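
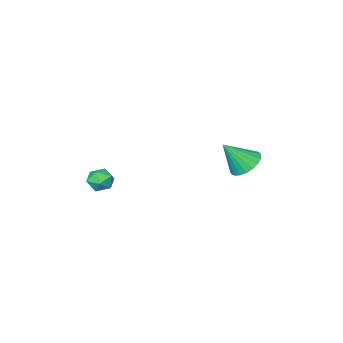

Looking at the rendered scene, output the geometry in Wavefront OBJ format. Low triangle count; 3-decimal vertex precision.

v -3.232 0.841 1.677
v -2.468 0.584 1.036
v -2.148 0.259 3.203
v -2.376 0.992 1.126
v -2.431 1.375 1.311
v -2.626 1.664 1.559
v -2.925 1.812 1.828
v -3.277 1.791 2.071
v -3.622 1.606 2.246
v -3.899 1.289 2.322
v -4.061 0.894 2.287
v -4.08 0.49 2.146
v -3.952 0.146 1.925
v -3.7 -0.077 1.66
v -3.367 -0.142 1.399
v -3.011 -0.037 1.185
v -2.693 0.22 1.057
v 3.687 -1.641 1.152
v 4.329 -2.099 0.925
v 3.371 -2.541 2.075
v 4.013 -2.999 1.848
v 4.134 -2.281 2.225
v 4.33 -1.725 1.655
v 3.37 -2.915 1.345
v 3.566 -2.359 0.775
v 4.133 -2.887 1.045
v 4.605 -2.494 1.589
v 3.095 -2.146 1.411
v 3.567 -1.753 1.955
f 2 1 4
f 2 4 3
f 4 1 5
f 4 5 3
f 5 1 6
f 5 6 3
f 6 1 7
f 6 7 3
f 7 1 8
f 7 8 3
f 8 1 9
f 8 9 3
f 9 1 10
f 9 10 3
f 10 1 11
f 10 11 3
f 11 1 12
f 11 12 3
f 12 1 13
f 12 13 3
f 13 1 14
f 13 14 3
f 14 1 15
f 14 15 3
f 15 1 16
f 15 16 3
f 16 1 17
f 16 17 3
f 17 1 2
f 17 2 3
f 18 29 23
f 18 23 19
f 18 19 25
f 18 25 28
f 18 28 29
f 19 23 27
f 23 29 22
f 29 28 20
f 28 25 24
f 25 19 26
f 21 27 22
f 21 22 20
f 21 20 24
f 21 24 26
f 21 26 27
f 22 27 23
f 20 22 29
f 24 20 28
f 26 24 25
f 27 26 19



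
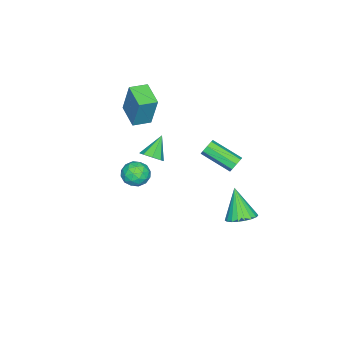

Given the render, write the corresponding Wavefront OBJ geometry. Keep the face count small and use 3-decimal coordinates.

v -0.522 3.627 -2.903
v 0.114 4.141 -2.459
v -1.158 2.873 -1.117
v -0.191 4.379 -2.468
v -0.552 4.487 -2.551
v -0.909 4.446 -2.695
v -1.198 4.264 -2.875
v -1.371 3.971 -3.06
v -1.397 3.619 -3.218
v -1.271 3.268 -3.321
v -1.016 2.979 -3.352
v -0.675 2.802 -3.305
v -0.308 2.768 -3.189
v 0.022 2.882 -3.023
v 0.258 3.125 -2.837
v 0.36 3.454 -2.661
v 0.309 3.814 -2.528
v -2.114 2.5 0.025
v -1.752 2.696 0.405
v -1.725 0.916 1.296
v -2.086 0.72 0.915
v -2.161 2.749 0.524
v -2.134 0.969 1.415
v -2.542 2.656 0.35
v -2.514 0.877 1.241
v -2.672 2.472 -0.014
v -2.644 0.692 0.876
v -2.475 2.304 -0.356
v -2.448 0.524 0.535
v -2.066 2.251 -0.475
v -2.039 0.471 0.416
v -1.686 2.343 -0.301
v -1.658 0.564 0.59
v -1.556 2.528 0.064
v -1.528 0.748 0.954
v 2.349 -0.453 1.166
v 3.101 -0.725 1.489
v 1.919 -1.775 1.051
v 2.671 -2.047 1.374
v 2.111 -1.628 1.878
v 2.376 -0.811 1.949
v 2.644 -1.689 0.591
v 2.909 -0.872 0.662
v 3.282 -1.489 1.134
v 2.953 -1.451 1.93
v 2.067 -1.049 0.61
v 1.738 -1.011 1.406
v 2.763 -0.473 1.338
v 2.257 -2.027 1.202
v 1.928 -1.781 1.499
v 2.37 -1.941 1.689
v 2.337 -0.523 1.608
v 2.779 -0.683 1.798
v 2.197 -1.214 2.027
v 2.241 -1.817 0.742
v 2.683 -1.977 0.932
v 2.65 -0.559 0.851
v 3.092 -0.719 1.041
v 2.823 -1.286 0.513
v 3.311 -1.082 1.319
v 3.058 -1.859 1.251
v 3.042 -1.649 0.791
v 3.199 -1.169 0.832
v 3.118 -1.06 1.787
v 2.865 -1.837 1.719
v 2.536 -1.591 2.016
v 2.692 -1.11 2.057
v 3.224 -1.509 1.578
v 2.155 -0.663 0.821
v 1.902 -1.44 0.753
v 2.328 -1.39 0.483
v 2.484 -0.909 0.524
v 1.962 -0.641 1.289
v 1.709 -1.418 1.221
v 1.821 -1.331 1.708
v 1.978 -0.851 1.749
v 1.796 -0.991 0.962
v -2.283 -4.626 2.225
v -2.023 -4.056 4.334
v -3.146 -3.917 2.14
v -2.886 -3.348 4.249
v -1.294 -3.472 1.791
v -1.034 -2.903 3.9
v -2.157 -2.764 1.706
v -1.897 -2.194 3.815
v 0.728 -1.231 1.367
v 1.196 -0.93 1.808
v -0.348 -1.149 2.453
v 0.924 -0.565 1.512
v 0.538 -0.589 1.131
v 0.262 -0.99 0.888
v 0.259 -1.532 0.926
v 0.531 -1.898 1.223
v 0.917 -1.873 1.604
v 1.193 -1.472 1.846
f 2 1 4
f 2 4 3
f 4 1 5
f 4 5 3
f 5 1 6
f 5 6 3
f 6 1 7
f 6 7 3
f 7 1 8
f 7 8 3
f 8 1 9
f 8 9 3
f 9 1 10
f 9 10 3
f 10 1 11
f 10 11 3
f 11 1 12
f 11 12 3
f 12 1 13
f 12 13 3
f 13 1 14
f 13 14 3
f 14 1 15
f 14 15 3
f 15 1 16
f 15 16 3
f 16 1 17
f 16 17 3
f 17 1 2
f 17 2 3
f 19 18 22
f 19 22 20
f 20 22 23
f 20 23 21
f 22 18 24
f 22 24 23
f 23 24 25
f 23 25 21
f 24 18 26
f 24 26 25
f 25 26 27
f 25 27 21
f 26 18 28
f 26 28 27
f 27 28 29
f 27 29 21
f 28 18 30
f 28 30 29
f 29 30 31
f 29 31 21
f 30 18 32
f 30 32 31
f 31 32 33
f 31 33 21
f 32 18 34
f 32 34 33
f 33 34 35
f 33 35 21
f 34 18 19
f 34 19 35
f 35 19 20
f 35 20 21
f 36 73 52
f 73 47 76
f 52 76 41
f 73 76 52
f 36 52 48
f 52 41 53
f 48 53 37
f 52 53 48
f 36 48 57
f 48 37 58
f 57 58 43
f 48 58 57
f 36 57 69
f 57 43 72
f 69 72 46
f 57 72 69
f 36 69 73
f 69 46 77
f 73 77 47
f 69 77 73
f 37 53 64
f 53 41 67
f 64 67 45
f 53 67 64
f 41 76 54
f 76 47 75
f 54 75 40
f 76 75 54
f 47 77 74
f 77 46 70
f 74 70 38
f 77 70 74
f 46 72 71
f 72 43 59
f 71 59 42
f 72 59 71
f 43 58 63
f 58 37 60
f 63 60 44
f 58 60 63
f 39 65 51
f 65 45 66
f 51 66 40
f 65 66 51
f 39 51 49
f 51 40 50
f 49 50 38
f 51 50 49
f 39 49 56
f 49 38 55
f 56 55 42
f 49 55 56
f 39 56 61
f 56 42 62
f 61 62 44
f 56 62 61
f 39 61 65
f 61 44 68
f 65 68 45
f 61 68 65
f 40 66 54
f 66 45 67
f 54 67 41
f 66 67 54
f 38 50 74
f 50 40 75
f 74 75 47
f 50 75 74
f 42 55 71
f 55 38 70
f 71 70 46
f 55 70 71
f 44 62 63
f 62 42 59
f 63 59 43
f 62 59 63
f 45 68 64
f 68 44 60
f 64 60 37
f 68 60 64
f 79 81 78
f 82 79 78
f 78 81 80
f 80 82 78
f 79 85 81
f 83 79 82
f 83 85 79
f 81 85 80
f 84 82 80
f 80 85 84
f 84 83 82
f 85 83 84
f 87 86 89
f 87 89 88
f 89 86 90
f 89 90 88
f 90 86 91
f 90 91 88
f 91 86 92
f 91 92 88
f 92 86 93
f 92 93 88
f 93 86 94
f 93 94 88
f 94 86 95
f 94 95 88
f 95 86 87
f 95 87 88



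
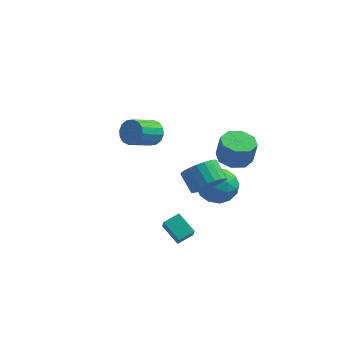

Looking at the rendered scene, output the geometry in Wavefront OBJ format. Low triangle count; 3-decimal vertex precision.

v -0.202 -2.438 -2.449
v 0.038 -2.989 -1.624
v 0.436 -1.725 -2.158
v 0.676 -2.276 -1.334
v 0.824 -3.064 -3.166
v 1.064 -3.615 -2.342
v 1.462 -2.351 -2.876
v 1.702 -2.902 -2.051
v 2.763 -0.083 -0.391
v 3.483 -0.6 0.415
v 1.317 -1.26 0.145
v 2.037 -1.777 0.951
v 1.673 -0.646 1.111
v 2.567 0.081 0.78
v 2.233 -1.941 -0.22
v 3.127 -1.214 -0.551
v 3.156 -1.749 0.521
v 2.81 -0.948 1.344
v 1.99 -0.912 -0.784
v 1.644 -0.111 0.039
v 3.25 -0.238 -0.035
v 1.55 -1.622 0.595
v 1.336 -0.957 0.689
v 1.76 -1.261 1.163
v 2.711 0.162 0.179
v 3.135 -0.142 0.653
v 2.071 -0.169 1.062
v 1.665 -1.718 -0.093
v 2.089 -2.022 0.381
v 3.04 -0.599 -0.603
v 3.464 -0.903 -0.129
v 2.729 -1.691 -0.502
v 3.481 -1.218 0.501
v 2.631 -1.909 0.816
v 2.746 -2.005 0.128
v 3.271 -1.578 -0.067
v 3.277 -0.747 0.985
v 2.428 -1.439 1.3
v 2.214 -0.774 1.394
v 2.739 -0.347 1.199
v 3.085 -1.422 1.047
v 2.372 -0.421 -0.74
v 1.523 -1.113 -0.425
v 2.061 -1.513 -0.639
v 2.586 -1.086 -0.834
v 2.169 0.049 -0.256
v 1.319 -0.642 0.059
v 1.529 -0.282 0.627
v 2.054 0.145 0.432
v 1.715 -0.438 -0.487
v 2.59 -3.427 2.299
v 3.249 -2.649 2.249
v 2.488 -1.956 3.011
v 1.83 -2.733 3.061
v 2.993 -2.569 1.921
v 2.232 -1.876 2.682
v 2.667 -2.637 1.658
v 1.907 -1.944 2.419
v 2.328 -2.842 1.506
v 1.568 -2.149 2.267
v 2.035 -3.148 1.491
v 1.274 -2.455 2.252
v 1.837 -3.502 1.616
v 1.077 -2.809 2.377
v 1.77 -3.843 1.859
v 1.009 -3.15 2.62
v 1.844 -4.112 2.178
v 1.084 -3.419 2.939
v 2.048 -4.262 2.518
v 1.287 -3.569 3.28
v 2.345 -4.268 2.821
v 1.585 -3.575 3.582
v 2.685 -4.129 3.033
v 1.924 -3.436 3.794
v 3.008 -3.868 3.119
v 2.248 -3.175 3.88
v 3.259 -3.531 3.062
v 2.499 -2.837 3.824
v 3.395 -3.175 2.874
v 2.634 -2.482 3.635
v 3.391 -2.864 2.587
v 2.63 -2.17 3.348
v -2.332 2.854 0.756
v -1.685 2.817 1.306
v -2.48 1.508 2.153
v -3.128 1.546 1.604
v -1.968 3.103 1.483
v -2.763 1.795 2.33
v -2.349 3.323 1.465
v -3.144 2.015 2.312
v -2.725 3.417 1.257
v -3.52 2.109 2.105
v -2.996 3.361 0.915
v -3.791 2.053 1.763
v -3.089 3.168 0.531
v -3.885 1.86 1.378
v -2.98 2.892 0.207
v -3.775 1.583 1.054
v -2.697 2.605 0.03
v -3.492 1.297 0.877
v -2.316 2.385 0.048
v -3.111 1.077 0.895
v -1.94 2.291 0.255
v -2.735 0.983 1.103
v -1.669 2.347 0.597
v -2.464 1.039 1.445
v -1.575 2.54 0.982
v -2.371 1.232 1.829
v 2.141 3.641 -0.943
v 3.172 3.728 -1.123
v 3.43 3.666 0.323
v 2.399 3.579 0.503
v 2.815 4.442 -1.028
v 3.073 4.379 0.418
v 2.064 4.687 -0.884
v 2.321 4.624 0.562
v 1.357 4.319 -0.774
v 1.615 4.257 0.672
v 1.11 3.554 -0.763
v 1.368 3.492 0.683
v 1.467 2.841 -0.858
v 1.725 2.778 0.588
v 2.219 2.596 -1.002
v 2.476 2.533 0.444
v 2.925 2.963 -1.112
v 3.183 2.901 0.334
f 2 4 1
f 5 2 1
f 1 4 3
f 3 5 1
f 2 8 4
f 6 2 5
f 6 8 2
f 4 8 3
f 7 5 3
f 3 8 7
f 7 6 5
f 8 6 7
f 9 46 25
f 46 20 49
f 25 49 14
f 46 49 25
f 9 25 21
f 25 14 26
f 21 26 10
f 25 26 21
f 9 21 30
f 21 10 31
f 30 31 16
f 21 31 30
f 9 30 42
f 30 16 45
f 42 45 19
f 30 45 42
f 9 42 46
f 42 19 50
f 46 50 20
f 42 50 46
f 10 26 37
f 26 14 40
f 37 40 18
f 26 40 37
f 14 49 27
f 49 20 48
f 27 48 13
f 49 48 27
f 20 50 47
f 50 19 43
f 47 43 11
f 50 43 47
f 19 45 44
f 45 16 32
f 44 32 15
f 45 32 44
f 16 31 36
f 31 10 33
f 36 33 17
f 31 33 36
f 12 38 24
f 38 18 39
f 24 39 13
f 38 39 24
f 12 24 22
f 24 13 23
f 22 23 11
f 24 23 22
f 12 22 29
f 22 11 28
f 29 28 15
f 22 28 29
f 12 29 34
f 29 15 35
f 34 35 17
f 29 35 34
f 12 34 38
f 34 17 41
f 38 41 18
f 34 41 38
f 13 39 27
f 39 18 40
f 27 40 14
f 39 40 27
f 11 23 47
f 23 13 48
f 47 48 20
f 23 48 47
f 15 28 44
f 28 11 43
f 44 43 19
f 28 43 44
f 17 35 36
f 35 15 32
f 36 32 16
f 35 32 36
f 18 41 37
f 41 17 33
f 37 33 10
f 41 33 37
f 52 51 55
f 52 55 53
f 53 55 56
f 53 56 54
f 55 51 57
f 55 57 56
f 56 57 58
f 56 58 54
f 57 51 59
f 57 59 58
f 58 59 60
f 58 60 54
f 59 51 61
f 59 61 60
f 60 61 62
f 60 62 54
f 61 51 63
f 61 63 62
f 62 63 64
f 62 64 54
f 63 51 65
f 63 65 64
f 64 65 66
f 64 66 54
f 65 51 67
f 65 67 66
f 66 67 68
f 66 68 54
f 67 51 69
f 67 69 68
f 68 69 70
f 68 70 54
f 69 51 71
f 69 71 70
f 70 71 72
f 70 72 54
f 71 51 73
f 71 73 72
f 72 73 74
f 72 74 54
f 73 51 75
f 73 75 74
f 74 75 76
f 74 76 54
f 75 51 77
f 75 77 76
f 76 77 78
f 76 78 54
f 77 51 79
f 77 79 78
f 78 79 80
f 78 80 54
f 79 51 81
f 79 81 80
f 80 81 82
f 80 82 54
f 81 51 52
f 81 52 82
f 82 52 53
f 82 53 54
f 84 83 87
f 84 87 85
f 85 87 88
f 85 88 86
f 87 83 89
f 87 89 88
f 88 89 90
f 88 90 86
f 89 83 91
f 89 91 90
f 90 91 92
f 90 92 86
f 91 83 93
f 91 93 92
f 92 93 94
f 92 94 86
f 93 83 95
f 93 95 94
f 94 95 96
f 94 96 86
f 95 83 97
f 95 97 96
f 96 97 98
f 96 98 86
f 97 83 99
f 97 99 98
f 98 99 100
f 98 100 86
f 99 83 101
f 99 101 100
f 100 101 102
f 100 102 86
f 101 83 103
f 101 103 102
f 102 103 104
f 102 104 86
f 103 83 105
f 103 105 104
f 104 105 106
f 104 106 86
f 105 83 107
f 105 107 106
f 106 107 108
f 106 108 86
f 107 83 84
f 107 84 108
f 108 84 85
f 108 85 86
f 110 109 113
f 110 113 111
f 111 113 114
f 111 114 112
f 113 109 115
f 113 115 114
f 114 115 116
f 114 116 112
f 115 109 117
f 115 117 116
f 116 117 118
f 116 118 112
f 117 109 119
f 117 119 118
f 118 119 120
f 118 120 112
f 119 109 121
f 119 121 120
f 120 121 122
f 120 122 112
f 121 109 123
f 121 123 122
f 122 123 124
f 122 124 112
f 123 109 125
f 123 125 124
f 124 125 126
f 124 126 112
f 125 109 110
f 125 110 126
f 126 110 111
f 126 111 112



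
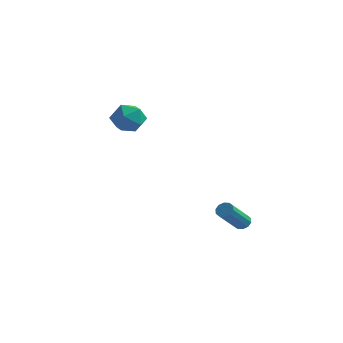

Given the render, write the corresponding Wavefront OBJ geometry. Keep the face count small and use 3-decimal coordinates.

v 3.846 2.667 -2.341
v 4.065 2.318 -2.691
v 3.832 0.705 -1.229
v 3.614 1.053 -0.879
v 4.311 2.449 -2.508
v 4.079 0.835 -1.046
v 4.38 2.663 -2.261
v 4.148 1.049 -0.799
v 4.245 2.878 -2.045
v 4.013 1.264 -0.583
v 3.958 3.013 -1.942
v 3.725 1.399 -0.48
v 3.628 3.015 -1.991
v 3.395 1.402 -0.529
v 3.381 2.885 -2.174
v 3.149 1.271 -0.712
v 3.312 2.671 -2.421
v 3.08 1.057 -0.959
v 3.447 2.456 -2.637
v 3.215 0.842 -1.175
v 3.735 2.321 -2.74
v 3.502 0.707 -1.278
v -4.752 3.753 4.07
v -4.063 4.334 3.379
v -3.457 2.466 4.281
v -2.768 3.047 3.59
v -3.022 3.46 4.617
v -3.823 4.255 4.486
v -3.697 2.545 3.174
v -4.498 3.34 3.043
v -3.411 3.587 2.825
v -2.994 4.153 3.717
v -4.526 2.647 3.943
v -4.109 3.213 4.835
f 2 1 5
f 2 5 3
f 3 5 6
f 3 6 4
f 5 1 7
f 5 7 6
f 6 7 8
f 6 8 4
f 7 1 9
f 7 9 8
f 8 9 10
f 8 10 4
f 9 1 11
f 9 11 10
f 10 11 12
f 10 12 4
f 11 1 13
f 11 13 12
f 12 13 14
f 12 14 4
f 13 1 15
f 13 15 14
f 14 15 16
f 14 16 4
f 15 1 17
f 15 17 16
f 16 17 18
f 16 18 4
f 17 1 19
f 17 19 18
f 18 19 20
f 18 20 4
f 19 1 21
f 19 21 20
f 20 21 22
f 20 22 4
f 21 1 2
f 21 2 22
f 22 2 3
f 22 3 4
f 23 34 28
f 23 28 24
f 23 24 30
f 23 30 33
f 23 33 34
f 24 28 32
f 28 34 27
f 34 33 25
f 33 30 29
f 30 24 31
f 26 32 27
f 26 27 25
f 26 25 29
f 26 29 31
f 26 31 32
f 27 32 28
f 25 27 34
f 29 25 33
f 31 29 30
f 32 31 24



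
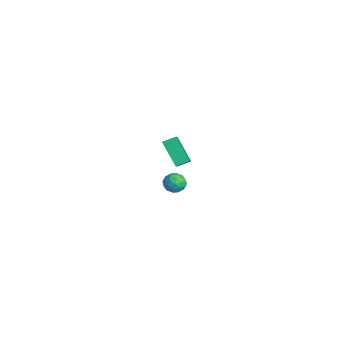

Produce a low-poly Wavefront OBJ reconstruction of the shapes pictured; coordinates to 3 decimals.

v 3.675 1.904 2.933
v 2.529 1.517 4.142
v 3.748 2.649 3.241
v 2.602 2.263 4.45
v 4.338 1.617 3.47
v 3.192 1.231 4.679
v 4.411 2.363 3.778
v 3.265 1.976 4.987
v -2.939 4.201 -2.956
v -2.471 3.961 -3.471
v -3.849 3.739 -3.569
v -3.381 3.499 -4.084
v -3.38 3.194 -3.414
v -2.817 3.48 -3.035
v -3.503 4.22 -4.005
v -2.94 4.506 -3.626
v -2.819 3.973 -4.119
v -2.743 3.339 -3.753
v -3.577 4.361 -3.287
v -3.501 3.727 -2.921
v -2.625 4.122 -3.16
v -3.695 3.578 -3.88
v -3.694 3.399 -3.486
v -3.419 3.258 -3.789
v -2.828 3.839 -2.904
v -2.553 3.698 -3.206
v -3.087 3.247 -3.172
v -3.767 4.002 -3.834
v -3.492 3.861 -4.136
v -2.901 4.442 -3.251
v -2.626 4.301 -3.554
v -3.233 4.453 -3.868
v -2.555 3.987 -3.843
v -3.09 3.716 -4.203
v -3.161 4.14 -4.157
v -2.831 4.308 -3.935
v -2.51 3.615 -3.628
v -3.045 3.343 -3.988
v -3.044 3.164 -3.595
v -2.713 3.332 -3.372
v -2.715 3.622 -4.009
v -3.275 4.357 -3.052
v -3.81 4.085 -3.412
v -3.607 4.368 -3.668
v -3.276 4.536 -3.445
v -3.23 3.984 -2.837
v -3.765 3.713 -3.197
v -3.489 3.392 -3.105
v -3.159 3.56 -2.883
v -3.605 4.078 -3.031
f 2 4 1
f 5 2 1
f 1 4 3
f 3 5 1
f 2 8 4
f 6 2 5
f 6 8 2
f 4 8 3
f 7 5 3
f 3 8 7
f 7 6 5
f 8 6 7
f 9 46 25
f 46 20 49
f 25 49 14
f 46 49 25
f 9 25 21
f 25 14 26
f 21 26 10
f 25 26 21
f 9 21 30
f 21 10 31
f 30 31 16
f 21 31 30
f 9 30 42
f 30 16 45
f 42 45 19
f 30 45 42
f 9 42 46
f 42 19 50
f 46 50 20
f 42 50 46
f 10 26 37
f 26 14 40
f 37 40 18
f 26 40 37
f 14 49 27
f 49 20 48
f 27 48 13
f 49 48 27
f 20 50 47
f 50 19 43
f 47 43 11
f 50 43 47
f 19 45 44
f 45 16 32
f 44 32 15
f 45 32 44
f 16 31 36
f 31 10 33
f 36 33 17
f 31 33 36
f 12 38 24
f 38 18 39
f 24 39 13
f 38 39 24
f 12 24 22
f 24 13 23
f 22 23 11
f 24 23 22
f 12 22 29
f 22 11 28
f 29 28 15
f 22 28 29
f 12 29 34
f 29 15 35
f 34 35 17
f 29 35 34
f 12 34 38
f 34 17 41
f 38 41 18
f 34 41 38
f 13 39 27
f 39 18 40
f 27 40 14
f 39 40 27
f 11 23 47
f 23 13 48
f 47 48 20
f 23 48 47
f 15 28 44
f 28 11 43
f 44 43 19
f 28 43 44
f 17 35 36
f 35 15 32
f 36 32 16
f 35 32 36
f 18 41 37
f 41 17 33
f 37 33 10
f 41 33 37



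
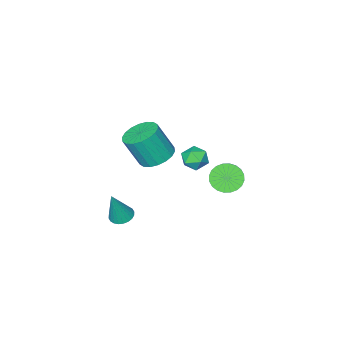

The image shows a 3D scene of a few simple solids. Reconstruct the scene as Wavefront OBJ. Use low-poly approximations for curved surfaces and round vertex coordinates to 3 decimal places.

v 2.261 -1.03 -4.745
v 2.869 -1.418 -4.952
v 2.999 -0.97 -2.695
v 2.96 -1.143 -4.993
v 2.944 -0.851 -4.996
v 2.825 -0.586 -4.961
v 2.62 -0.389 -4.893
v 2.36 -0.289 -4.803
v 2.085 -0.302 -4.703
v 1.837 -0.426 -4.61
v 1.653 -0.643 -4.538
v 1.562 -0.918 -4.497
v 1.578 -1.21 -4.494
v 1.697 -1.475 -4.529
v 1.902 -1.672 -4.597
v 2.162 -1.771 -4.688
v 2.437 -1.758 -4.787
v 2.685 -1.634 -4.88
v -0.107 3.657 1.329
v 0.662 3.496 1.001
v 0.018 2.564 2.159
v 0.787 2.403 1.831
v 0.667 3.091 2.318
v 0.59 3.767 1.805
v 0.09 2.293 1.355
v 0.013 2.969 0.842
v 0.784 2.653 1.017
v 1.141 3.147 1.613
v -0.461 2.913 1.547
v -0.104 3.407 2.143
v -2.71 2.224 -2.062
v -1.892 1.962 -2.533
v -0.931 3.014 -1.449
v -1.75 3.276 -0.978
v -1.999 2.268 -2.735
v -1.039 3.32 -1.651
v -2.215 2.567 -2.834
v -1.254 3.62 -1.751
v -2.506 2.815 -2.817
v -1.546 3.867 -1.733
v -2.828 2.972 -2.684
v -1.868 4.024 -1.6
v -3.132 3.015 -2.456
v -2.172 4.068 -1.373
v -3.372 2.938 -2.169
v -2.412 3.991 -1.085
v -3.512 2.752 -1.865
v -2.551 3.805 -0.781
v -3.529 2.486 -1.591
v -2.568 3.538 -0.507
v -3.421 2.18 -1.389
v -2.461 3.232 -0.305
v -3.206 1.88 -1.289
v -2.245 2.933 -0.206
v -2.914 1.633 -1.307
v -1.954 2.685 -0.223
v -2.592 1.476 -1.44
v -1.632 2.528 -0.356
v -2.288 1.432 -1.667
v -1.328 2.485 -0.584
v -2.048 1.509 -1.955
v -1.088 2.562 -0.871
v -1.909 1.695 -2.259
v -0.948 2.748 -1.175
v 2.028 1.868 1.921
v 2.672 1.144 1.445
v 3.336 0.527 3.284
v 2.692 1.252 3.759
v 2.953 1.533 1.474
v 3.616 0.916 3.313
v 3.05 1.989 1.592
v 3.714 1.372 3.431
v 2.945 2.421 1.775
v 3.608 1.804 3.614
v 2.658 2.743 1.987
v 3.322 2.126 3.826
v 2.247 2.892 2.185
v 2.91 2.276 4.024
v 1.792 2.839 2.331
v 2.455 2.222 4.17
v 1.384 2.593 2.396
v 2.048 1.976 4.235
v 1.104 2.204 2.367
v 1.767 1.587 4.206
v 1.006 1.748 2.249
v 1.67 1.131 4.088
v 1.112 1.316 2.066
v 1.775 0.699 3.905
v 1.398 0.994 1.854
v 2.062 0.377 3.693
v 1.81 0.844 1.656
v 2.473 0.228 3.495
v 2.265 0.898 1.51
v 2.928 0.281 3.349
f 2 1 4
f 2 4 3
f 4 1 5
f 4 5 3
f 5 1 6
f 5 6 3
f 6 1 7
f 6 7 3
f 7 1 8
f 7 8 3
f 8 1 9
f 8 9 3
f 9 1 10
f 9 10 3
f 10 1 11
f 10 11 3
f 11 1 12
f 11 12 3
f 12 1 13
f 12 13 3
f 13 1 14
f 13 14 3
f 14 1 15
f 14 15 3
f 15 1 16
f 15 16 3
f 16 1 17
f 16 17 3
f 17 1 18
f 17 18 3
f 18 1 2
f 18 2 3
f 19 30 24
f 19 24 20
f 19 20 26
f 19 26 29
f 19 29 30
f 20 24 28
f 24 30 23
f 30 29 21
f 29 26 25
f 26 20 27
f 22 28 23
f 22 23 21
f 22 21 25
f 22 25 27
f 22 27 28
f 23 28 24
f 21 23 30
f 25 21 29
f 27 25 26
f 28 27 20
f 32 31 35
f 32 35 33
f 33 35 36
f 33 36 34
f 35 31 37
f 35 37 36
f 36 37 38
f 36 38 34
f 37 31 39
f 37 39 38
f 38 39 40
f 38 40 34
f 39 31 41
f 39 41 40
f 40 41 42
f 40 42 34
f 41 31 43
f 41 43 42
f 42 43 44
f 42 44 34
f 43 31 45
f 43 45 44
f 44 45 46
f 44 46 34
f 45 31 47
f 45 47 46
f 46 47 48
f 46 48 34
f 47 31 49
f 47 49 48
f 48 49 50
f 48 50 34
f 49 31 51
f 49 51 50
f 50 51 52
f 50 52 34
f 51 31 53
f 51 53 52
f 52 53 54
f 52 54 34
f 53 31 55
f 53 55 54
f 54 55 56
f 54 56 34
f 55 31 57
f 55 57 56
f 56 57 58
f 56 58 34
f 57 31 59
f 57 59 58
f 58 59 60
f 58 60 34
f 59 31 61
f 59 61 60
f 60 61 62
f 60 62 34
f 61 31 63
f 61 63 62
f 62 63 64
f 62 64 34
f 63 31 32
f 63 32 64
f 64 32 33
f 64 33 34
f 66 65 69
f 66 69 67
f 67 69 70
f 67 70 68
f 69 65 71
f 69 71 70
f 70 71 72
f 70 72 68
f 71 65 73
f 71 73 72
f 72 73 74
f 72 74 68
f 73 65 75
f 73 75 74
f 74 75 76
f 74 76 68
f 75 65 77
f 75 77 76
f 76 77 78
f 76 78 68
f 77 65 79
f 77 79 78
f 78 79 80
f 78 80 68
f 79 65 81
f 79 81 80
f 80 81 82
f 80 82 68
f 81 65 83
f 81 83 82
f 82 83 84
f 82 84 68
f 83 65 85
f 83 85 84
f 84 85 86
f 84 86 68
f 85 65 87
f 85 87 86
f 86 87 88
f 86 88 68
f 87 65 89
f 87 89 88
f 88 89 90
f 88 90 68
f 89 65 91
f 89 91 90
f 90 91 92
f 90 92 68
f 91 65 93
f 91 93 92
f 92 93 94
f 92 94 68
f 93 65 66
f 93 66 94
f 94 66 67
f 94 67 68



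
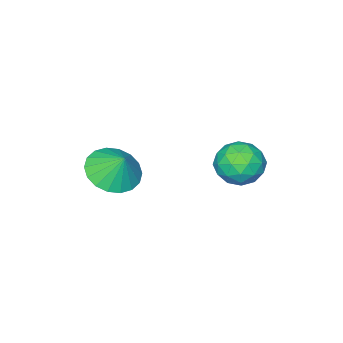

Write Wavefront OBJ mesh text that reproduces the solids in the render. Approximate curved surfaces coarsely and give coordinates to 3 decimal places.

v -1.987 0.471 -2.005
v -1.145 0.27 -1.746
v -2.335 -0.95 -1.974
v -1.493 -1.151 -1.715
v -2.048 -0.715 -1.15
v -1.833 0.163 -1.169
v -1.647 -0.843 -2.551
v -1.432 0.035 -2.57
v -0.934 -0.542 -2.083
v -1.182 -0.463 -1.217
v -2.298 -0.217 -2.503
v -2.546 -0.138 -1.637
v -1.535 0.495 -1.878
v -1.945 -1.175 -1.842
v -2.271 -0.919 -1.51
v -1.776 -1.037 -1.357
v -1.94 0.432 -1.539
v -1.445 0.314 -1.387
v -1.976 -0.264 -1.036
v -2.035 -0.994 -2.333
v -1.54 -1.112 -2.181
v -1.704 0.357 -2.363
v -1.209 0.239 -2.21
v -1.504 -0.416 -2.684
v -0.917 -0.1 -1.924
v -1.121 -0.935 -1.906
v -1.212 -0.755 -2.397
v -1.085 -0.239 -2.409
v -1.062 -0.054 -1.415
v -1.267 -0.889 -1.397
v -1.593 -0.632 -1.065
v -1.467 -0.116 -1.076
v -0.939 -0.531 -1.613
v -2.213 0.209 -2.323
v -2.418 -0.626 -2.305
v -2.013 -0.564 -2.644
v -1.887 -0.048 -2.655
v -2.359 0.255 -1.814
v -2.563 -0.58 -1.796
v -2.395 -0.441 -1.311
v -2.268 0.075 -1.323
v -2.541 -0.149 -2.107
v 1.764 -2.439 -1.504
v 2.709 -2.596 -1.435
v 1.796 -1.861 -0.616
v 2.689 -2.238 -1.667
v 2.486 -1.92 -1.867
v 2.14 -1.705 -1.995
v 1.719 -1.635 -2.026
v 1.308 -1.724 -1.953
v 0.987 -1.955 -1.792
v 0.82 -2.282 -1.573
v 0.84 -2.64 -1.341
v 1.043 -2.958 -1.14
v 1.389 -3.173 -1.012
v 1.809 -3.243 -0.982
v 2.221 -3.154 -1.054
v 2.542 -2.923 -1.216
f 1 38 17
f 38 12 41
f 17 41 6
f 38 41 17
f 1 17 13
f 17 6 18
f 13 18 2
f 17 18 13
f 1 13 22
f 13 2 23
f 22 23 8
f 13 23 22
f 1 22 34
f 22 8 37
f 34 37 11
f 22 37 34
f 1 34 38
f 34 11 42
f 38 42 12
f 34 42 38
f 2 18 29
f 18 6 32
f 29 32 10
f 18 32 29
f 6 41 19
f 41 12 40
f 19 40 5
f 41 40 19
f 12 42 39
f 42 11 35
f 39 35 3
f 42 35 39
f 11 37 36
f 37 8 24
f 36 24 7
f 37 24 36
f 8 23 28
f 23 2 25
f 28 25 9
f 23 25 28
f 4 30 16
f 30 10 31
f 16 31 5
f 30 31 16
f 4 16 14
f 16 5 15
f 14 15 3
f 16 15 14
f 4 14 21
f 14 3 20
f 21 20 7
f 14 20 21
f 4 21 26
f 21 7 27
f 26 27 9
f 21 27 26
f 4 26 30
f 26 9 33
f 30 33 10
f 26 33 30
f 5 31 19
f 31 10 32
f 19 32 6
f 31 32 19
f 3 15 39
f 15 5 40
f 39 40 12
f 15 40 39
f 7 20 36
f 20 3 35
f 36 35 11
f 20 35 36
f 9 27 28
f 27 7 24
f 28 24 8
f 27 24 28
f 10 33 29
f 33 9 25
f 29 25 2
f 33 25 29
f 44 43 46
f 44 46 45
f 46 43 47
f 46 47 45
f 47 43 48
f 47 48 45
f 48 43 49
f 48 49 45
f 49 43 50
f 49 50 45
f 50 43 51
f 50 51 45
f 51 43 52
f 51 52 45
f 52 43 53
f 52 53 45
f 53 43 54
f 53 54 45
f 54 43 55
f 54 55 45
f 55 43 56
f 55 56 45
f 56 43 57
f 56 57 45
f 57 43 58
f 57 58 45
f 58 43 44
f 58 44 45



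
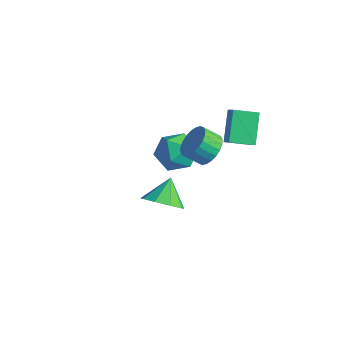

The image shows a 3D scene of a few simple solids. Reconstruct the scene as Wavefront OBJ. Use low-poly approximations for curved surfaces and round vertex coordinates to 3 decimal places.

v 3.363 -2.483 3.09
v 4.374 -2.263 3.317
v 2.937 -1.457 3.99
v 4.153 -1.862 2.755
v 3.562 -1.751 2.35
v 2.878 -1.983 2.291
v 2.42 -2.449 2.606
v 2.403 -2.931 3.147
v 2.836 -3.203 3.661
v 3.514 -3.139 3.908
v 4.122 -2.768 3.772
v 1.927 2.371 2.377
v 2.651 2.272 2.969
v 2.016 1.73 3.655
v 1.293 1.829 3.063
v 2.507 2.588 3.085
v 1.872 2.047 3.771
v 2.274 2.872 3.093
v 1.639 2.33 3.779
v 1.989 3.079 2.992
v 1.354 2.538 3.678
v 1.694 3.178 2.798
v 1.059 2.637 3.484
v 1.435 3.154 2.539
v 0.8 2.613 3.225
v 1.251 3.012 2.256
v 0.616 2.47 2.942
v 1.17 2.771 1.991
v 0.535 2.23 2.677
v 1.204 2.47 1.785
v 0.569 1.928 2.471
v 1.348 2.153 1.669
v 0.713 1.612 2.355
v 1.581 1.87 1.661
v 0.946 1.328 2.347
v 1.866 1.662 1.762
v 1.231 1.121 2.448
v 2.161 1.563 1.956
v 1.526 1.022 2.642
v 2.42 1.587 2.215
v 1.785 1.046 2.901
v 2.604 1.73 2.498
v 1.969 1.188 3.184
v 2.685 1.97 2.763
v 2.05 1.429 3.449
v -2.116 3.262 -0.28
v -1.545 4.073 -0.99
v -0.475 2.167 -0.21
v 0.096 2.978 -0.92
v -0.208 3.276 0.224
v -1.222 3.952 0.18
v -0.798 2.288 -1.38
v -1.812 2.964 -1.424
v -0.73 3.471 -1.67
v -0.366 4.081 -0.679
v -1.654 2.159 -0.521
v -1.29 2.769 0.47
v 1.69 3.886 4.318
v 2.226 3.663 4.868
v 2.509 4.867 3.916
v 3.045 4.645 4.466
v 2.455 2.755 3.114
v 2.991 2.533 3.664
v 3.274 3.737 2.712
v 3.81 3.514 3.262
f 2 1 4
f 2 4 3
f 4 1 5
f 4 5 3
f 5 1 6
f 5 6 3
f 6 1 7
f 6 7 3
f 7 1 8
f 7 8 3
f 8 1 9
f 8 9 3
f 9 1 10
f 9 10 3
f 10 1 11
f 10 11 3
f 11 1 2
f 11 2 3
f 13 12 16
f 13 16 14
f 14 16 17
f 14 17 15
f 16 12 18
f 16 18 17
f 17 18 19
f 17 19 15
f 18 12 20
f 18 20 19
f 19 20 21
f 19 21 15
f 20 12 22
f 20 22 21
f 21 22 23
f 21 23 15
f 22 12 24
f 22 24 23
f 23 24 25
f 23 25 15
f 24 12 26
f 24 26 25
f 25 26 27
f 25 27 15
f 26 12 28
f 26 28 27
f 27 28 29
f 27 29 15
f 28 12 30
f 28 30 29
f 29 30 31
f 29 31 15
f 30 12 32
f 30 32 31
f 31 32 33
f 31 33 15
f 32 12 34
f 32 34 33
f 33 34 35
f 33 35 15
f 34 12 36
f 34 36 35
f 35 36 37
f 35 37 15
f 36 12 38
f 36 38 37
f 37 38 39
f 37 39 15
f 38 12 40
f 38 40 39
f 39 40 41
f 39 41 15
f 40 12 42
f 40 42 41
f 41 42 43
f 41 43 15
f 42 12 44
f 42 44 43
f 43 44 45
f 43 45 15
f 44 12 13
f 44 13 45
f 45 13 14
f 45 14 15
f 46 57 51
f 46 51 47
f 46 47 53
f 46 53 56
f 46 56 57
f 47 51 55
f 51 57 50
f 57 56 48
f 56 53 52
f 53 47 54
f 49 55 50
f 49 50 48
f 49 48 52
f 49 52 54
f 49 54 55
f 50 55 51
f 48 50 57
f 52 48 56
f 54 52 53
f 55 54 47
f 59 61 58
f 62 59 58
f 58 61 60
f 60 62 58
f 59 65 61
f 63 59 62
f 63 65 59
f 61 65 60
f 64 62 60
f 60 65 64
f 64 63 62
f 65 63 64



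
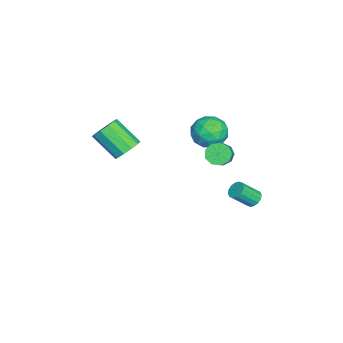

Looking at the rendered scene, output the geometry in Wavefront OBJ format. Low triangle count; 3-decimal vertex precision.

v -3.301 4.165 -4.194
v -3.002 3.833 -4.639
v -2.48 2.844 -3.551
v -2.779 3.175 -3.106
v -2.786 4.056 -4.54
v -2.264 3.067 -3.452
v -2.707 4.308 -4.348
v -2.185 3.319 -3.261
v -2.788 4.522 -4.115
v -2.266 3.533 -3.028
v -3.006 4.64 -3.903
v -2.484 3.65 -2.816
v -3.303 4.63 -3.769
v -2.781 3.641 -2.682
v -3.6 4.496 -3.749
v -3.078 3.507 -2.661
v -3.816 4.273 -3.848
v -3.294 3.284 -2.76
v -3.895 4.021 -4.039
v -3.373 3.032 -2.952
v -3.814 3.807 -4.272
v -3.292 2.818 -3.185
v -3.596 3.69 -4.484
v -3.074 2.7 -3.397
v -3.299 3.699 -4.618
v -2.777 2.71 -3.531
v -4.137 1.436 1.635
v -3.557 2.315 1.061
v -2.443 0.725 2.259
v -1.863 1.604 1.685
v -2.535 1.856 2.645
v -3.582 2.296 2.26
v -2.418 0.744 1.06
v -3.465 1.184 0.675
v -2.495 1.887 0.706
v -2.567 2.574 1.686
v -3.433 0.466 1.634
v -3.505 1.153 2.614
v -3.995 1.938 1.293
v -2.005 1.102 2.027
v -2.4 1.251 2.591
v -2.059 1.767 2.254
v -4.01 1.927 1.998
v -3.669 2.443 1.661
v -3.069 2.174 2.591
v -2.331 0.597 1.659
v -1.99 1.113 1.322
v -3.941 1.273 1.066
v -3.6 1.789 0.729
v -2.931 0.866 0.729
v -3.03 2.203 0.748
v -2.035 1.785 1.114
v -2.361 1.28 0.747
v -2.976 1.538 0.52
v -3.072 2.607 1.323
v -2.077 2.189 1.69
v -2.472 2.337 2.254
v -3.087 2.596 2.027
v -2.448 2.355 1.114
v -3.923 0.851 1.63
v -2.928 0.433 1.997
v -2.913 0.444 1.293
v -3.528 0.703 1.066
v -3.965 1.255 2.206
v -2.97 0.837 2.572
v -3.024 1.502 2.8
v -3.639 1.76 2.573
v -3.552 0.685 2.206
v -1.578 2.439 0.877
v -1.132 2.678 0.271
v 0.244 2.761 1.316
v -0.202 2.521 1.923
v -1.348 3.106 0.522
v 0.028 3.188 1.567
v -1.672 3.221 0.939
v -0.296 3.303 1.984
v -1.952 2.97 1.327
v -0.575 3.053 2.372
v -2.057 2.471 1.505
v -0.681 2.553 2.55
v -1.938 1.956 1.389
v -0.562 2.039 2.434
v -1.651 1.668 1.034
v -0.275 1.75 2.079
v -1.33 1.74 0.605
v 0.047 1.823 1.65
v -1.125 2.139 0.304
v 0.251 2.222 1.349
v -1.433 -2.977 0.549
v -0.846 -2.62 1.19
v -1.419 -4.126 2.553
v -2.007 -4.483 1.911
v -1.363 -2.363 1.257
v -1.936 -3.869 2.619
v -1.906 -2.341 1.053
v -2.48 -3.846 2.416
v -2.269 -2.561 0.657
v -2.843 -4.067 2.019
v -2.313 -2.94 0.219
v -2.886 -4.446 1.582
v -2.021 -3.334 -0.093
v -2.594 -4.84 1.27
v -1.504 -3.591 -0.159
v -2.077 -5.097 1.203
v -0.96 -3.614 0.044
v -1.534 -5.119 1.407
v -0.597 -3.393 0.441
v -1.171 -4.899 1.803
v -0.554 -3.014 0.878
v -1.127 -4.52 2.241
f 2 1 5
f 2 5 3
f 3 5 6
f 3 6 4
f 5 1 7
f 5 7 6
f 6 7 8
f 6 8 4
f 7 1 9
f 7 9 8
f 8 9 10
f 8 10 4
f 9 1 11
f 9 11 10
f 10 11 12
f 10 12 4
f 11 1 13
f 11 13 12
f 12 13 14
f 12 14 4
f 13 1 15
f 13 15 14
f 14 15 16
f 14 16 4
f 15 1 17
f 15 17 16
f 16 17 18
f 16 18 4
f 17 1 19
f 17 19 18
f 18 19 20
f 18 20 4
f 19 1 21
f 19 21 20
f 20 21 22
f 20 22 4
f 21 1 23
f 21 23 22
f 22 23 24
f 22 24 4
f 23 1 25
f 23 25 24
f 24 25 26
f 24 26 4
f 25 1 2
f 25 2 26
f 26 2 3
f 26 3 4
f 27 64 43
f 64 38 67
f 43 67 32
f 64 67 43
f 27 43 39
f 43 32 44
f 39 44 28
f 43 44 39
f 27 39 48
f 39 28 49
f 48 49 34
f 39 49 48
f 27 48 60
f 48 34 63
f 60 63 37
f 48 63 60
f 27 60 64
f 60 37 68
f 64 68 38
f 60 68 64
f 28 44 55
f 44 32 58
f 55 58 36
f 44 58 55
f 32 67 45
f 67 38 66
f 45 66 31
f 67 66 45
f 38 68 65
f 68 37 61
f 65 61 29
f 68 61 65
f 37 63 62
f 63 34 50
f 62 50 33
f 63 50 62
f 34 49 54
f 49 28 51
f 54 51 35
f 49 51 54
f 30 56 42
f 56 36 57
f 42 57 31
f 56 57 42
f 30 42 40
f 42 31 41
f 40 41 29
f 42 41 40
f 30 40 47
f 40 29 46
f 47 46 33
f 40 46 47
f 30 47 52
f 47 33 53
f 52 53 35
f 47 53 52
f 30 52 56
f 52 35 59
f 56 59 36
f 52 59 56
f 31 57 45
f 57 36 58
f 45 58 32
f 57 58 45
f 29 41 65
f 41 31 66
f 65 66 38
f 41 66 65
f 33 46 62
f 46 29 61
f 62 61 37
f 46 61 62
f 35 53 54
f 53 33 50
f 54 50 34
f 53 50 54
f 36 59 55
f 59 35 51
f 55 51 28
f 59 51 55
f 70 69 73
f 70 73 71
f 71 73 74
f 71 74 72
f 73 69 75
f 73 75 74
f 74 75 76
f 74 76 72
f 75 69 77
f 75 77 76
f 76 77 78
f 76 78 72
f 77 69 79
f 77 79 78
f 78 79 80
f 78 80 72
f 79 69 81
f 79 81 80
f 80 81 82
f 80 82 72
f 81 69 83
f 81 83 82
f 82 83 84
f 82 84 72
f 83 69 85
f 83 85 84
f 84 85 86
f 84 86 72
f 85 69 87
f 85 87 86
f 86 87 88
f 86 88 72
f 87 69 70
f 87 70 88
f 88 70 71
f 88 71 72
f 90 89 93
f 90 93 91
f 91 93 94
f 91 94 92
f 93 89 95
f 93 95 94
f 94 95 96
f 94 96 92
f 95 89 97
f 95 97 96
f 96 97 98
f 96 98 92
f 97 89 99
f 97 99 98
f 98 99 100
f 98 100 92
f 99 89 101
f 99 101 100
f 100 101 102
f 100 102 92
f 101 89 103
f 101 103 102
f 102 103 104
f 102 104 92
f 103 89 105
f 103 105 104
f 104 105 106
f 104 106 92
f 105 89 107
f 105 107 106
f 106 107 108
f 106 108 92
f 107 89 109
f 107 109 108
f 108 109 110
f 108 110 92
f 109 89 90
f 109 90 110
f 110 90 91
f 110 91 92



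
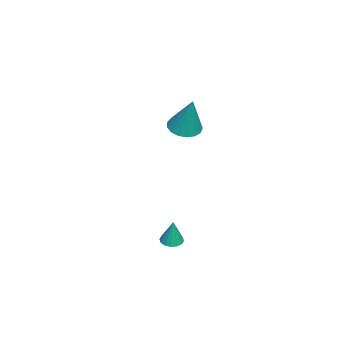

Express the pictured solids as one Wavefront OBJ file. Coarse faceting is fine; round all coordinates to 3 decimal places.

v -2.164 2.887 0.808
v -1.374 2.787 0.614
v -1.616 3.393 2.772
v -1.443 3.166 0.535
v -1.677 3.48 0.52
v -2.023 3.659 0.57
v -2.401 3.661 0.675
v -2.725 3.486 0.811
v -2.92 3.173 0.946
v -2.943 2.796 1.049
v -2.787 2.439 1.098
v -2.488 2.185 1.08
v -2.115 2.091 1
v -1.754 2.181 0.876
v -1.486 2.432 0.736
v 1.193 3.126 -4.608
v 1.588 3.481 -4.707
v 1.407 3.254 -3.292
v 1.356 3.636 -4.684
v 1.081 3.654 -4.641
v 0.835 3.53 -4.589
v 0.686 3.299 -4.543
v 0.672 3.021 -4.514
v 0.798 2.772 -4.51
v 1.03 2.617 -4.533
v 1.306 2.599 -4.576
v 1.551 2.723 -4.627
v 1.701 2.954 -4.674
v 1.714 3.232 -4.703
f 2 1 4
f 2 4 3
f 4 1 5
f 4 5 3
f 5 1 6
f 5 6 3
f 6 1 7
f 6 7 3
f 7 1 8
f 7 8 3
f 8 1 9
f 8 9 3
f 9 1 10
f 9 10 3
f 10 1 11
f 10 11 3
f 11 1 12
f 11 12 3
f 12 1 13
f 12 13 3
f 13 1 14
f 13 14 3
f 14 1 15
f 14 15 3
f 15 1 2
f 15 2 3
f 17 16 19
f 17 19 18
f 19 16 20
f 19 20 18
f 20 16 21
f 20 21 18
f 21 16 22
f 21 22 18
f 22 16 23
f 22 23 18
f 23 16 24
f 23 24 18
f 24 16 25
f 24 25 18
f 25 16 26
f 25 26 18
f 26 16 27
f 26 27 18
f 27 16 28
f 27 28 18
f 28 16 29
f 28 29 18
f 29 16 17
f 29 17 18



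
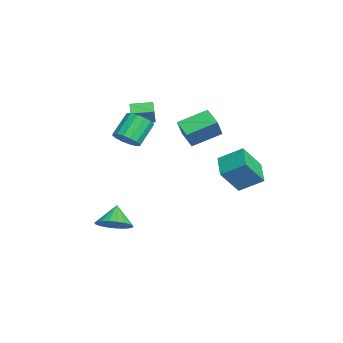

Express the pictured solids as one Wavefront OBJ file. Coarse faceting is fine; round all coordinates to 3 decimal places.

v 2.528 -2.498 2.467
v 3.232 -2.291 2.877
v 2.355 -1.495 3.982
v 1.652 -1.702 3.573
v 3.168 -1.968 2.593
v 2.291 -1.172 3.698
v 2.932 -1.787 2.276
v 2.055 -0.991 3.381
v 2.588 -1.796 2.01
v 1.711 -1 3.115
v 2.229 -1.994 1.866
v 1.352 -1.198 2.972
v 1.949 -2.326 1.884
v 1.072 -1.53 2.989
v 1.825 -2.705 2.058
v 0.948 -1.909 3.163
v 1.889 -3.028 2.342
v 1.012 -2.232 3.447
v 2.125 -3.209 2.659
v 1.248 -2.413 3.764
v 2.469 -3.2 2.925
v 1.592 -2.404 4.03
v 2.828 -3.002 3.068
v 1.951 -2.206 4.174
v 3.108 -2.67 3.051
v 2.231 -1.874 4.156
v 2.275 2.376 0.768
v 2.572 3.697 1.601
v 1.798 3.427 -0.729
v 2.094 4.748 0.105
v 3.766 2.352 0.275
v 4.062 3.673 1.109
v 3.288 3.403 -1.221
v 3.585 4.724 -0.388
v -1.372 0.813 1.025
v -0.579 0.455 2.272
v -1.735 2.531 1.749
v -0.942 2.174 2.996
v -0.358 1.246 0.504
v 0.435 0.889 1.751
v -0.721 2.965 1.228
v 0.072 2.607 2.475
v 2.022 -3.185 -4.194
v 2.566 -2.316 -3.926
v 1.138 -2.955 -3.146
v 2.27 -2.155 -4.211
v 1.932 -2.172 -4.493
v 1.609 -2.365 -4.723
v 1.357 -2.7 -4.862
v 1.221 -3.118 -4.885
v 1.223 -3.548 -4.788
v 1.363 -3.915 -4.589
v 1.617 -4.157 -4.322
v 1.941 -4.23 -4.032
v 2.279 -4.122 -3.77
v 2.573 -3.853 -3.582
v 2.771 -3.468 -3.499
v 2.84 -3.034 -3.537
v 2.767 -2.627 -3.688
v -1.153 -1.959 1.989
v -1.856 -1.968 2.412
v -1.104 -0.675 2.097
v -1.806 -0.683 2.521
v -0.494 -2.077 3.079
v -1.196 -2.085 3.503
v -0.444 -0.792 3.188
v -1.147 -0.801 3.611
f 2 1 5
f 2 5 3
f 3 5 6
f 3 6 4
f 5 1 7
f 5 7 6
f 6 7 8
f 6 8 4
f 7 1 9
f 7 9 8
f 8 9 10
f 8 10 4
f 9 1 11
f 9 11 10
f 10 11 12
f 10 12 4
f 11 1 13
f 11 13 12
f 12 13 14
f 12 14 4
f 13 1 15
f 13 15 14
f 14 15 16
f 14 16 4
f 15 1 17
f 15 17 16
f 16 17 18
f 16 18 4
f 17 1 19
f 17 19 18
f 18 19 20
f 18 20 4
f 19 1 21
f 19 21 20
f 20 21 22
f 20 22 4
f 21 1 23
f 21 23 22
f 22 23 24
f 22 24 4
f 23 1 25
f 23 25 24
f 24 25 26
f 24 26 4
f 25 1 2
f 25 2 26
f 26 2 3
f 26 3 4
f 28 30 27
f 31 28 27
f 27 30 29
f 29 31 27
f 28 34 30
f 32 28 31
f 32 34 28
f 30 34 29
f 33 31 29
f 29 34 33
f 33 32 31
f 34 32 33
f 36 38 35
f 39 36 35
f 35 38 37
f 37 39 35
f 36 42 38
f 40 36 39
f 40 42 36
f 38 42 37
f 41 39 37
f 37 42 41
f 41 40 39
f 42 40 41
f 44 43 46
f 44 46 45
f 46 43 47
f 46 47 45
f 47 43 48
f 47 48 45
f 48 43 49
f 48 49 45
f 49 43 50
f 49 50 45
f 50 43 51
f 50 51 45
f 51 43 52
f 51 52 45
f 52 43 53
f 52 53 45
f 53 43 54
f 53 54 45
f 54 43 55
f 54 55 45
f 55 43 56
f 55 56 45
f 56 43 57
f 56 57 45
f 57 43 58
f 57 58 45
f 58 43 59
f 58 59 45
f 59 43 44
f 59 44 45
f 61 63 60
f 64 61 60
f 60 63 62
f 62 64 60
f 61 67 63
f 65 61 64
f 65 67 61
f 63 67 62
f 66 64 62
f 62 67 66
f 66 65 64
f 67 65 66



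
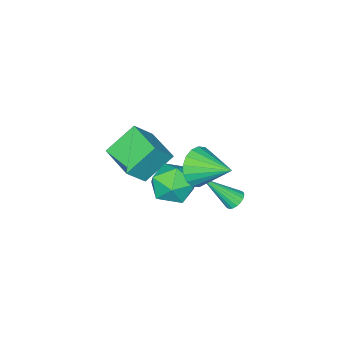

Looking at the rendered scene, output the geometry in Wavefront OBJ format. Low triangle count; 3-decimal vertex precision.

v -2.056 -2.986 -1.788
v -3.428 -2.491 -0.54
v -1.554 -1.172 -1.955
v -2.926 -0.677 -0.707
v -1.014 -3.163 -0.573
v -2.386 -2.668 0.675
v -0.512 -1.349 -0.74
v -1.884 -0.854 0.508
v -0.757 2.648 0.984
v -0.071 2.522 0.035
v -0.769 0.758 1.225
v -0.083 0.632 0.276
v 0.351 1.122 1.256
v 0.358 2.29 1.106
v -1.198 0.99 0.154
v -1.191 2.158 0.004
v -0.344 1.498 -0.478
v 0.614 1.579 0.203
v -1.454 1.701 1.057
v -0.496 1.782 1.738
v -0.981 2.638 2.072
v -0.568 3.055 1.19
v -1.199 4.362 2.788
v -1.029 3.038 1.092
v -1.48 2.941 1.188
v -1.833 2.784 1.459
v -2.017 2.598 1.852
v -1.996 2.42 2.288
v -1.773 2.285 2.682
v -1.394 2.22 2.955
v -0.933 2.237 3.053
v -0.481 2.334 2.957
v -0.129 2.491 2.686
v 0.055 2.677 2.293
v 0.034 2.855 1.857
v -0.188 2.99 1.463
v -3.544 2.566 -2.275
v -3.063 2.861 -2.356
v -2.576 1.414 -0.725
v -3.184 2.997 -2.179
v -3.376 3.048 -2.021
v -3.602 3.003 -1.914
v -3.816 2.872 -1.878
v -3.976 2.68 -1.921
v -4.05 2.465 -2.034
v -4.025 2.271 -2.194
v -3.904 2.134 -2.371
v -3.712 2.084 -2.529
v -3.486 2.129 -2.636
v -3.272 2.26 -2.672
v -3.112 2.452 -2.629
v -3.037 2.667 -2.516
f 2 4 1
f 5 2 1
f 1 4 3
f 3 5 1
f 2 8 4
f 6 2 5
f 6 8 2
f 4 8 3
f 7 5 3
f 3 8 7
f 7 6 5
f 8 6 7
f 9 20 14
f 9 14 10
f 9 10 16
f 9 16 19
f 9 19 20
f 10 14 18
f 14 20 13
f 20 19 11
f 19 16 15
f 16 10 17
f 12 18 13
f 12 13 11
f 12 11 15
f 12 15 17
f 12 17 18
f 13 18 14
f 11 13 20
f 15 11 19
f 17 15 16
f 18 17 10
f 22 21 24
f 22 24 23
f 24 21 25
f 24 25 23
f 25 21 26
f 25 26 23
f 26 21 27
f 26 27 23
f 27 21 28
f 27 28 23
f 28 21 29
f 28 29 23
f 29 21 30
f 29 30 23
f 30 21 31
f 30 31 23
f 31 21 32
f 31 32 23
f 32 21 33
f 32 33 23
f 33 21 34
f 33 34 23
f 34 21 35
f 34 35 23
f 35 21 36
f 35 36 23
f 36 21 22
f 36 22 23
f 38 37 40
f 38 40 39
f 40 37 41
f 40 41 39
f 41 37 42
f 41 42 39
f 42 37 43
f 42 43 39
f 43 37 44
f 43 44 39
f 44 37 45
f 44 45 39
f 45 37 46
f 45 46 39
f 46 37 47
f 46 47 39
f 47 37 48
f 47 48 39
f 48 37 49
f 48 49 39
f 49 37 50
f 49 50 39
f 50 37 51
f 50 51 39
f 51 37 52
f 51 52 39
f 52 37 38
f 52 38 39



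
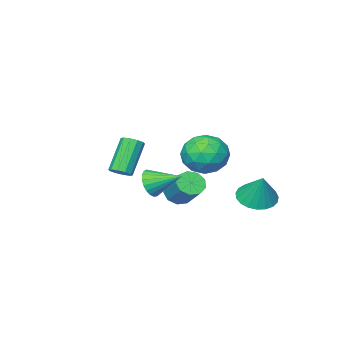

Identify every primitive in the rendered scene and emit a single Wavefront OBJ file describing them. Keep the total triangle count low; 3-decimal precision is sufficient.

v -3.822 1.575 -2.512
v -2.914 1.976 -2.886
v -3.518 2.345 -0.948
v -3.203 2.293 -2.986
v -3.599 2.487 -3.004
v -4.033 2.522 -2.938
v -4.431 2.394 -2.798
v -4.723 2.124 -2.608
v -4.86 1.76 -2.402
v -4.817 1.363 -2.215
v -4.602 1.003 -2.079
v -4.252 0.741 -2.018
v -3.828 0.624 -2.043
v -3.403 0.672 -2.149
v -3.05 0.875 -2.317
v -2.83 1.199 -2.52
v -2.783 1.589 -2.721
v 0.651 -3.51 -1.42
v 1.097 -3.901 -1.239
v -0.045 -4.4 0.501
v -0.491 -4.01 0.32
v 1.174 -3.556 -1.09
v 0.032 -4.056 0.65
v 1.051 -3.194 -1.067
v -0.091 -3.693 0.673
v 0.775 -2.953 -1.179
v -0.367 -3.452 0.561
v 0.452 -2.925 -1.382
v -0.69 -3.424 0.357
v 0.205 -3.12 -1.601
v -0.937 -3.619 0.139
v 0.128 -3.464 -1.75
v -1.014 -3.964 -0.01
v 0.251 -3.827 -1.773
v -0.891 -4.326 -0.033
v 0.527 -4.068 -1.661
v -0.615 -4.567 0.079
v 0.85 -4.096 -1.457
v -0.292 -4.595 0.282
v 2.529 1.452 -0.011
v 3.025 1.428 0.654
v 1.731 2.708 0.631
v 3.196 1.643 0.445
v 3.251 1.825 0.157
v 3.181 1.943 -0.16
v 2.999 1.976 -0.451
v 2.735 1.918 -0.666
v 2.436 1.78 -0.768
v 2.153 1.585 -0.739
v 1.934 1.367 -0.584
v 1.819 1.164 -0.33
v 1.826 1.011 -0.02
v 1.955 0.934 0.29
v 2.183 0.946 0.549
v 2.471 1.047 0.711
v 2.769 1.217 0.748
v -2.158 1.311 1.219
v -0.96 1.354 1.613
v -1.62 0.026 -0.273
v -0.422 0.069 0.121
v -1.299 -0.499 0.828
v -1.632 0.295 1.75
v -0.948 1.085 -0.41
v -1.281 1.879 0.512
v -0.213 1.215 0.606
v -0.429 0.235 1.372
v -2.151 1.145 -0.032
v -2.367 0.165 0.734
v -1.606 1.446 1.547
v -0.974 -0.066 -0.207
v -1.489 -0.4 0.209
v -0.785 -0.374 0.44
v -2.001 0.823 1.628
v -1.297 0.848 1.86
v -1.496 -0.241 1.398
v -1.283 0.532 -0.52
v -0.579 0.557 -0.288
v -1.795 1.754 0.9
v -1.091 1.78 1.131
v -1.084 1.621 -0.058
v -0.463 1.389 1.187
v -0.147 0.633 0.31
v -0.456 1.231 -0.002
v -0.651 1.697 0.54
v -0.59 0.813 1.637
v -0.274 0.058 0.76
v -0.79 -0.276 1.176
v -0.985 0.19 1.718
v -0.151 0.731 1.045
v -2.306 1.322 0.58
v -1.99 0.567 -0.297
v -1.595 1.19 -0.378
v -1.79 1.656 0.164
v -2.433 0.747 1.03
v -2.117 -0.009 0.153
v -1.929 -0.317 0.8
v -2.124 0.149 1.342
v -2.429 0.649 0.295
v -0.243 -0.035 -1.862
v 0.126 -0.523 -1.395
v 0.412 0.806 -0.231
v 0.043 1.295 -0.698
v 0.467 -0.303 -1.73
v 0.753 1.027 -0.567
v 0.475 0.043 -2.128
v 0.762 1.372 -0.964
v 0.148 0.352 -2.4
v 0.434 1.682 -1.237
v -0.363 0.481 -2.421
v -0.076 1.81 -1.258
v -0.817 0.368 -2.18
v -0.531 1.697 -1.017
v -1.003 0.067 -1.791
v -0.717 1.396 -0.627
v -0.834 -0.282 -1.434
v -0.547 1.047 -0.27
v -0.388 -0.515 -1.278
v -0.101 0.815 -0.114
f 2 1 4
f 2 4 3
f 4 1 5
f 4 5 3
f 5 1 6
f 5 6 3
f 6 1 7
f 6 7 3
f 7 1 8
f 7 8 3
f 8 1 9
f 8 9 3
f 9 1 10
f 9 10 3
f 10 1 11
f 10 11 3
f 11 1 12
f 11 12 3
f 12 1 13
f 12 13 3
f 13 1 14
f 13 14 3
f 14 1 15
f 14 15 3
f 15 1 16
f 15 16 3
f 16 1 17
f 16 17 3
f 17 1 2
f 17 2 3
f 19 18 22
f 19 22 20
f 20 22 23
f 20 23 21
f 22 18 24
f 22 24 23
f 23 24 25
f 23 25 21
f 24 18 26
f 24 26 25
f 25 26 27
f 25 27 21
f 26 18 28
f 26 28 27
f 27 28 29
f 27 29 21
f 28 18 30
f 28 30 29
f 29 30 31
f 29 31 21
f 30 18 32
f 30 32 31
f 31 32 33
f 31 33 21
f 32 18 34
f 32 34 33
f 33 34 35
f 33 35 21
f 34 18 36
f 34 36 35
f 35 36 37
f 35 37 21
f 36 18 38
f 36 38 37
f 37 38 39
f 37 39 21
f 38 18 19
f 38 19 39
f 39 19 20
f 39 20 21
f 41 40 43
f 41 43 42
f 43 40 44
f 43 44 42
f 44 40 45
f 44 45 42
f 45 40 46
f 45 46 42
f 46 40 47
f 46 47 42
f 47 40 48
f 47 48 42
f 48 40 49
f 48 49 42
f 49 40 50
f 49 50 42
f 50 40 51
f 50 51 42
f 51 40 52
f 51 52 42
f 52 40 53
f 52 53 42
f 53 40 54
f 53 54 42
f 54 40 55
f 54 55 42
f 55 40 56
f 55 56 42
f 56 40 41
f 56 41 42
f 57 94 73
f 94 68 97
f 73 97 62
f 94 97 73
f 57 73 69
f 73 62 74
f 69 74 58
f 73 74 69
f 57 69 78
f 69 58 79
f 78 79 64
f 69 79 78
f 57 78 90
f 78 64 93
f 90 93 67
f 78 93 90
f 57 90 94
f 90 67 98
f 94 98 68
f 90 98 94
f 58 74 85
f 74 62 88
f 85 88 66
f 74 88 85
f 62 97 75
f 97 68 96
f 75 96 61
f 97 96 75
f 68 98 95
f 98 67 91
f 95 91 59
f 98 91 95
f 67 93 92
f 93 64 80
f 92 80 63
f 93 80 92
f 64 79 84
f 79 58 81
f 84 81 65
f 79 81 84
f 60 86 72
f 86 66 87
f 72 87 61
f 86 87 72
f 60 72 70
f 72 61 71
f 70 71 59
f 72 71 70
f 60 70 77
f 70 59 76
f 77 76 63
f 70 76 77
f 60 77 82
f 77 63 83
f 82 83 65
f 77 83 82
f 60 82 86
f 82 65 89
f 86 89 66
f 82 89 86
f 61 87 75
f 87 66 88
f 75 88 62
f 87 88 75
f 59 71 95
f 71 61 96
f 95 96 68
f 71 96 95
f 63 76 92
f 76 59 91
f 92 91 67
f 76 91 92
f 65 83 84
f 83 63 80
f 84 80 64
f 83 80 84
f 66 89 85
f 89 65 81
f 85 81 58
f 89 81 85
f 100 99 103
f 100 103 101
f 101 103 104
f 101 104 102
f 103 99 105
f 103 105 104
f 104 105 106
f 104 106 102
f 105 99 107
f 105 107 106
f 106 107 108
f 106 108 102
f 107 99 109
f 107 109 108
f 108 109 110
f 108 110 102
f 109 99 111
f 109 111 110
f 110 111 112
f 110 112 102
f 111 99 113
f 111 113 112
f 112 113 114
f 112 114 102
f 113 99 115
f 113 115 114
f 114 115 116
f 114 116 102
f 115 99 117
f 115 117 116
f 116 117 118
f 116 118 102
f 117 99 100
f 117 100 118
f 118 100 101
f 118 101 102



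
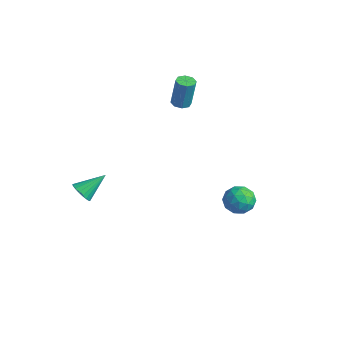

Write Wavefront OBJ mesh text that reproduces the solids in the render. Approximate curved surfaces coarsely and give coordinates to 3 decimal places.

v 2.542 0.788 -0.709
v 3.212 1.151 -1.155
v 2.968 -0.511 -1.125
v 3.638 -0.148 -1.571
v 3.635 -0.132 -0.688
v 3.372 0.671 -0.431
v 2.808 -0.031 -1.849
v 2.545 0.772 -1.592
v 3.377 0.645 -1.86
v 3.888 0.582 -1.142
v 2.292 0.058 -1.138
v 2.803 -0.005 -0.42
v 2.839 1.084 -0.895
v 3.341 -0.444 -1.385
v 3.339 -0.434 -0.866
v 3.733 -0.221 -1.128
v 2.933 0.801 -0.47
v 3.327 1.015 -0.732
v 3.576 0.261 -0.457
v 2.853 -0.375 -1.548
v 3.247 -0.161 -1.81
v 2.447 0.861 -1.152
v 2.841 1.074 -1.414
v 2.604 0.379 -1.823
v 3.331 0.999 -1.572
v 3.581 0.236 -1.816
v 3.093 0.305 -1.98
v 2.938 0.776 -1.829
v 3.631 0.963 -1.15
v 3.881 0.199 -1.394
v 3.879 0.209 -0.875
v 3.724 0.681 -0.724
v 3.728 0.665 -1.564
v 2.299 0.441 -0.886
v 2.549 -0.323 -1.13
v 2.456 -0.041 -1.556
v 2.301 0.431 -1.405
v 2.599 0.404 -0.464
v 2.849 -0.359 -0.708
v 3.242 -0.136 -0.451
v 3.087 0.335 -0.3
v 2.452 -0.025 -0.716
v -3.836 -4.363 -2.775
v -3.497 -4.074 -3.302
v -3.524 -3.037 -1.845
v -3.765 -3.981 -3.345
v -4.045 -3.953 -3.29
v -4.289 -3.997 -3.145
v -4.455 -4.104 -2.937
v -4.514 -4.256 -2.701
v -4.455 -4.426 -2.477
v -4.29 -4.586 -2.305
v -4.046 -4.707 -2.215
v -3.766 -4.768 -2.221
v -3.498 -4.76 -2.323
v -3.288 -4.683 -2.503
v -3.173 -4.551 -2.73
v -3.173 -4.386 -2.965
v -3.288 -4.217 -3.167
v -3.818 2.084 1.225
v -3.283 2.197 1.159
v -3.108 2.389 2.91
v -3.642 2.276 2.975
v -3.524 2.542 1.145
v -3.349 2.734 2.896
v -3.936 2.619 1.178
v -3.761 2.811 2.928
v -4.279 2.382 1.238
v -4.104 2.575 2.989
v -4.352 1.971 1.29
v -4.177 2.163 3.041
v -4.111 1.626 1.304
v -3.936 1.818 3.055
v -3.699 1.549 1.272
v -3.524 1.741 3.022
v -3.356 1.785 1.211
v -3.181 1.978 2.962
f 1 38 17
f 38 12 41
f 17 41 6
f 38 41 17
f 1 17 13
f 17 6 18
f 13 18 2
f 17 18 13
f 1 13 22
f 13 2 23
f 22 23 8
f 13 23 22
f 1 22 34
f 22 8 37
f 34 37 11
f 22 37 34
f 1 34 38
f 34 11 42
f 38 42 12
f 34 42 38
f 2 18 29
f 18 6 32
f 29 32 10
f 18 32 29
f 6 41 19
f 41 12 40
f 19 40 5
f 41 40 19
f 12 42 39
f 42 11 35
f 39 35 3
f 42 35 39
f 11 37 36
f 37 8 24
f 36 24 7
f 37 24 36
f 8 23 28
f 23 2 25
f 28 25 9
f 23 25 28
f 4 30 16
f 30 10 31
f 16 31 5
f 30 31 16
f 4 16 14
f 16 5 15
f 14 15 3
f 16 15 14
f 4 14 21
f 14 3 20
f 21 20 7
f 14 20 21
f 4 21 26
f 21 7 27
f 26 27 9
f 21 27 26
f 4 26 30
f 26 9 33
f 30 33 10
f 26 33 30
f 5 31 19
f 31 10 32
f 19 32 6
f 31 32 19
f 3 15 39
f 15 5 40
f 39 40 12
f 15 40 39
f 7 20 36
f 20 3 35
f 36 35 11
f 20 35 36
f 9 27 28
f 27 7 24
f 28 24 8
f 27 24 28
f 10 33 29
f 33 9 25
f 29 25 2
f 33 25 29
f 44 43 46
f 44 46 45
f 46 43 47
f 46 47 45
f 47 43 48
f 47 48 45
f 48 43 49
f 48 49 45
f 49 43 50
f 49 50 45
f 50 43 51
f 50 51 45
f 51 43 52
f 51 52 45
f 52 43 53
f 52 53 45
f 53 43 54
f 53 54 45
f 54 43 55
f 54 55 45
f 55 43 56
f 55 56 45
f 56 43 57
f 56 57 45
f 57 43 58
f 57 58 45
f 58 43 59
f 58 59 45
f 59 43 44
f 59 44 45
f 61 60 64
f 61 64 62
f 62 64 65
f 62 65 63
f 64 60 66
f 64 66 65
f 65 66 67
f 65 67 63
f 66 60 68
f 66 68 67
f 67 68 69
f 67 69 63
f 68 60 70
f 68 70 69
f 69 70 71
f 69 71 63
f 70 60 72
f 70 72 71
f 71 72 73
f 71 73 63
f 72 60 74
f 72 74 73
f 73 74 75
f 73 75 63
f 74 60 76
f 74 76 75
f 75 76 77
f 75 77 63
f 76 60 61
f 76 61 77
f 77 61 62
f 77 62 63



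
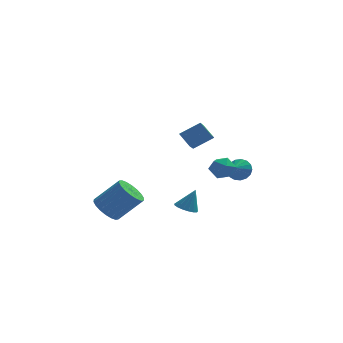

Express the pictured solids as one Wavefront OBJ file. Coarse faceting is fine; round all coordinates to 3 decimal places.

v -0.249 -3.119 -1.086
v 0.158 -3.698 -1.149
v 0.289 -2.881 0.206
v 0.352 -3.448 -1.275
v 0.407 -3.124 -1.358
v 0.313 -2.798 -1.379
v 0.09 -2.546 -1.333
v -0.211 -2.425 -1.23
v -0.52 -2.463 -1.094
v -0.767 -2.652 -0.957
v -0.895 -2.947 -0.849
v -0.876 -3.282 -0.796
v -0.712 -3.58 -0.809
v -0.442 -3.772 -0.886
v -0.128 -3.814 -1.008
v -4.663 -4.041 -0.71
v -4.116 -3.482 -1.284
v -2.71 -3.4 0.136
v -3.257 -3.959 0.71
v -4.352 -3.194 -1.067
v -2.947 -3.112 0.354
v -4.65 -3.074 -0.779
v -3.245 -2.991 0.642
v -4.951 -3.145 -0.477
v -3.546 -3.062 0.943
v -5.195 -3.394 -0.222
v -3.789 -3.311 1.199
v -5.333 -3.771 -0.063
v -3.927 -3.688 1.357
v -5.338 -4.201 -0.033
v -3.933 -4.119 1.388
v -5.21 -4.6 -0.136
v -3.804 -4.518 1.284
v -4.973 -4.888 -0.354
v -3.568 -4.806 1.067
v -4.675 -5.009 -0.642
v -3.27 -4.926 0.779
v -4.374 -4.938 -0.943
v -2.969 -4.855 0.477
v -4.131 -4.689 -1.199
v -2.725 -4.606 0.222
v -3.993 -4.312 -1.357
v -2.587 -4.229 0.063
v -3.987 -3.881 -1.388
v -2.582 -3.799 0.033
v 3.091 4.011 -1.411
v 3.771 3.946 -0.957
v 2.669 3.229 -0.889
v 3.549 4.2 -0.757
v 3.222 4.41 -0.707
v 2.864 4.529 -0.818
v 2.559 4.53 -1.065
v 2.376 4.411 -1.391
v 2.356 4.2 -1.721
v 2.505 3.946 -1.981
v 2.788 3.707 -2.11
v 3.141 3.537 -2.079
v 3.482 3.476 -1.895
v 3.734 3.537 -1.6
v 3.838 3.707 -1.261
v 1.627 1.82 0.452
v 2.439 1.836 0.133
v 1.461 0.504 -0.033
v 2.273 0.52 -0.352
v 2.144 0.507 0.511
v 2.247 1.321 0.81
v 1.653 1.019 -0.71
v 1.756 1.833 -0.411
v 2.455 1.341 -0.586
v 2.758 1.024 0.169
v 1.142 1.316 -0.069
v 1.445 0.999 0.686
v -0.314 2.289 2.136
v -0.55 0.885 2.95
v 0.901 2.533 2.908
v 0.666 1.128 3.721
v 0.274 1.752 1.379
v 0.039 0.347 2.192
v 1.49 1.995 2.15
v 1.254 0.591 2.964
f 2 1 4
f 2 4 3
f 4 1 5
f 4 5 3
f 5 1 6
f 5 6 3
f 6 1 7
f 6 7 3
f 7 1 8
f 7 8 3
f 8 1 9
f 8 9 3
f 9 1 10
f 9 10 3
f 10 1 11
f 10 11 3
f 11 1 12
f 11 12 3
f 12 1 13
f 12 13 3
f 13 1 14
f 13 14 3
f 14 1 15
f 14 15 3
f 15 1 2
f 15 2 3
f 17 16 20
f 17 20 18
f 18 20 21
f 18 21 19
f 20 16 22
f 20 22 21
f 21 22 23
f 21 23 19
f 22 16 24
f 22 24 23
f 23 24 25
f 23 25 19
f 24 16 26
f 24 26 25
f 25 26 27
f 25 27 19
f 26 16 28
f 26 28 27
f 27 28 29
f 27 29 19
f 28 16 30
f 28 30 29
f 29 30 31
f 29 31 19
f 30 16 32
f 30 32 31
f 31 32 33
f 31 33 19
f 32 16 34
f 32 34 33
f 33 34 35
f 33 35 19
f 34 16 36
f 34 36 35
f 35 36 37
f 35 37 19
f 36 16 38
f 36 38 37
f 37 38 39
f 37 39 19
f 38 16 40
f 38 40 39
f 39 40 41
f 39 41 19
f 40 16 42
f 40 42 41
f 41 42 43
f 41 43 19
f 42 16 44
f 42 44 43
f 43 44 45
f 43 45 19
f 44 16 17
f 44 17 45
f 45 17 18
f 45 18 19
f 47 46 49
f 47 49 48
f 49 46 50
f 49 50 48
f 50 46 51
f 50 51 48
f 51 46 52
f 51 52 48
f 52 46 53
f 52 53 48
f 53 46 54
f 53 54 48
f 54 46 55
f 54 55 48
f 55 46 56
f 55 56 48
f 56 46 57
f 56 57 48
f 57 46 58
f 57 58 48
f 58 46 59
f 58 59 48
f 59 46 60
f 59 60 48
f 60 46 47
f 60 47 48
f 61 72 66
f 61 66 62
f 61 62 68
f 61 68 71
f 61 71 72
f 62 66 70
f 66 72 65
f 72 71 63
f 71 68 67
f 68 62 69
f 64 70 65
f 64 65 63
f 64 63 67
f 64 67 69
f 64 69 70
f 65 70 66
f 63 65 72
f 67 63 71
f 69 67 68
f 70 69 62
f 74 76 73
f 77 74 73
f 73 76 75
f 75 77 73
f 74 80 76
f 78 74 77
f 78 80 74
f 76 80 75
f 79 77 75
f 75 80 79
f 79 78 77
f 80 78 79



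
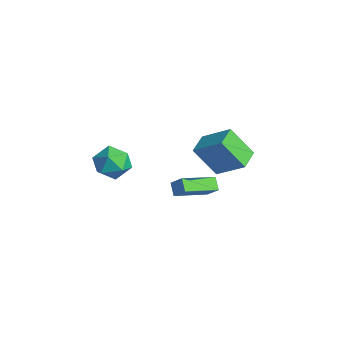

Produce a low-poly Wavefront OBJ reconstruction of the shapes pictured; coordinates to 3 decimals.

v -3.915 -2.812 -0.017
v -3.043 -2.3 0.475
v -3.837 -4.14 1.225
v -2.965 -3.628 1.717
v -3.989 -3.166 1.767
v -4.038 -2.345 0.999
v -2.842 -4.095 0.701
v -2.891 -3.274 -0.067
v -2.38 -3.093 0.919
v -3.089 -2.518 1.578
v -3.791 -3.922 0.122
v -4.5 -3.347 0.781
v -2.1 -0.408 -1.692
v -2.739 -0.3 -1.141
v -2.338 1.6 -2.36
v -2.976 1.708 -1.81
v -1.424 -0.088 -0.97
v -2.062 0.02 -0.42
v -1.661 1.92 -1.639
v -2.3 2.028 -1.088
v -4.136 3.477 -1.412
v -4.825 2.435 0.301
v -2.829 4.491 -0.27
v -3.518 3.449 1.443
v -3.202 2.511 -1.623
v -3.891 1.469 0.09
v -1.895 3.525 -0.481
v -2.584 2.483 1.232
f 1 12 6
f 1 6 2
f 1 2 8
f 1 8 11
f 1 11 12
f 2 6 10
f 6 12 5
f 12 11 3
f 11 8 7
f 8 2 9
f 4 10 5
f 4 5 3
f 4 3 7
f 4 7 9
f 4 9 10
f 5 10 6
f 3 5 12
f 7 3 11
f 9 7 8
f 10 9 2
f 14 16 13
f 17 14 13
f 13 16 15
f 15 17 13
f 14 20 16
f 18 14 17
f 18 20 14
f 16 20 15
f 19 17 15
f 15 20 19
f 19 18 17
f 20 18 19
f 22 24 21
f 25 22 21
f 21 24 23
f 23 25 21
f 22 28 24
f 26 22 25
f 26 28 22
f 24 28 23
f 27 25 23
f 23 28 27
f 27 26 25
f 28 26 27



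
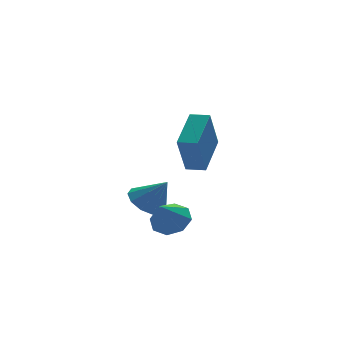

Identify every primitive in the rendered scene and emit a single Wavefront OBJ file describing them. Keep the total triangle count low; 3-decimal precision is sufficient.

v -1.027 -0.788 -1.781
v -0.584 -0.168 -1.197
v -1.793 -1.372 -0.579
v -1.212 0.1 -1.467
v -1.732 -0.152 -1.921
v -1.838 -0.777 -2.293
v -1.469 -1.408 -2.365
v -0.841 -1.676 -2.094
v -0.321 -1.424 -1.64
v -0.215 -0.799 -1.268
v -0.844 2.385 -2.156
v -0.01 2.171 -2.704
v -0.116 1.755 -0.804
v 0.055 2.753 -2.468
v -0.223 3.193 -2.114
v -0.738 3.325 -1.775
v -1.293 3.098 -1.582
v -1.677 2.599 -1.608
v -1.743 2.018 -1.844
v -1.465 1.577 -2.199
v -0.95 1.445 -2.537
v -0.394 1.672 -2.73
v -0.186 -2.567 1.782
v -0.8 -3.078 3.659
v -0.858 -1.987 1.72
v -1.473 -2.499 3.596
v 1.053 -1.041 2.604
v 0.438 -1.553 4.48
v 0.38 -0.462 2.541
v -0.234 -0.973 4.418
f 2 1 4
f 2 4 3
f 4 1 5
f 4 5 3
f 5 1 6
f 5 6 3
f 6 1 7
f 6 7 3
f 7 1 8
f 7 8 3
f 8 1 9
f 8 9 3
f 9 1 10
f 9 10 3
f 10 1 2
f 10 2 3
f 12 11 14
f 12 14 13
f 14 11 15
f 14 15 13
f 15 11 16
f 15 16 13
f 16 11 17
f 16 17 13
f 17 11 18
f 17 18 13
f 18 11 19
f 18 19 13
f 19 11 20
f 19 20 13
f 20 11 21
f 20 21 13
f 21 11 22
f 21 22 13
f 22 11 12
f 22 12 13
f 24 26 23
f 27 24 23
f 23 26 25
f 25 27 23
f 24 30 26
f 28 24 27
f 28 30 24
f 26 30 25
f 29 27 25
f 25 30 29
f 29 28 27
f 30 28 29



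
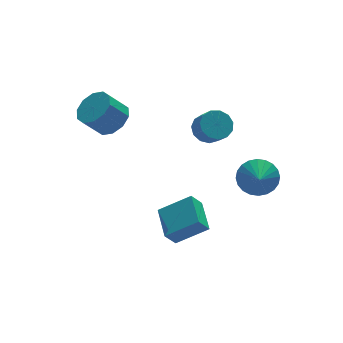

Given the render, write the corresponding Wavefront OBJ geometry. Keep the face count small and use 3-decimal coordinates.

v -0.128 -1.684 -3.371
v -0.737 -1.747 -2.53
v 0.274 0.072 -2.947
v -0.334 0.008 -2.106
v 1.394 -2.288 -2.314
v 0.786 -2.352 -1.473
v 1.797 -0.533 -1.89
v 1.188 -0.596 -1.049
v 3.681 -2.797 1.271
v 4.252 -2.434 2.087
v 3.299 -3.723 1.949
v 3.891 -2.241 2.148
v 3.499 -2.132 2.076
v 3.134 -2.124 1.881
v 2.853 -2.219 1.593
v 2.697 -2.402 1.256
v 2.692 -2.645 0.922
v 2.837 -2.911 0.64
v 3.11 -3.16 0.454
v 3.471 -3.353 0.393
v 3.863 -3.462 0.466
v 4.228 -3.469 0.66
v 4.509 -3.375 0.948
v 4.665 -3.192 1.285
v 4.67 -2.949 1.62
v 4.525 -2.683 1.902
v 3.199 1.833 1.603
v 3.893 1.458 1.192
v 3.976 0.632 2.086
v 3.281 1.007 2.497
v 4.082 1.808 1.498
v 4.165 0.982 2.392
v 3.99 2.166 1.837
v 4.073 1.339 2.731
v 3.647 2.418 2.102
v 3.73 1.591 2.996
v 3.162 2.484 2.209
v 3.244 1.658 3.102
v 2.688 2.344 2.123
v 2.771 1.518 3.017
v 2.376 2.042 1.872
v 2.459 1.215 2.766
v 2.326 1.673 1.536
v 2.408 0.847 2.43
v 2.552 1.355 1.221
v 2.635 0.529 2.115
v 2.984 1.189 1.028
v 3.067 0.363 1.921
v 3.484 1.227 1.017
v 3.567 0.401 1.91
v -1.432 3.026 2.978
v -0.613 2.914 3.657
v -1.548 3.002 4.801
v -2.368 3.114 4.122
v -0.695 3.56 3.54
v -1.63 3.647 4.684
v -1.059 4.002 3.209
v -1.994 4.089 4.353
v -1.565 4.071 2.79
v -2.5 4.159 3.933
v -2.021 3.741 2.442
v -2.956 3.829 3.586
v -2.252 3.138 2.299
v -3.187 3.226 3.443
v -2.17 2.493 2.416
v -3.105 2.58 3.56
v -1.806 2.051 2.747
v -2.741 2.138 3.891
v -1.3 1.981 3.167
v -2.235 2.069 4.31
v -0.844 2.311 3.514
v -1.779 2.399 4.658
f 2 4 1
f 5 2 1
f 1 4 3
f 3 5 1
f 2 8 4
f 6 2 5
f 6 8 2
f 4 8 3
f 7 5 3
f 3 8 7
f 7 6 5
f 8 6 7
f 10 9 12
f 10 12 11
f 12 9 13
f 12 13 11
f 13 9 14
f 13 14 11
f 14 9 15
f 14 15 11
f 15 9 16
f 15 16 11
f 16 9 17
f 16 17 11
f 17 9 18
f 17 18 11
f 18 9 19
f 18 19 11
f 19 9 20
f 19 20 11
f 20 9 21
f 20 21 11
f 21 9 22
f 21 22 11
f 22 9 23
f 22 23 11
f 23 9 24
f 23 24 11
f 24 9 25
f 24 25 11
f 25 9 26
f 25 26 11
f 26 9 10
f 26 10 11
f 28 27 31
f 28 31 29
f 29 31 32
f 29 32 30
f 31 27 33
f 31 33 32
f 32 33 34
f 32 34 30
f 33 27 35
f 33 35 34
f 34 35 36
f 34 36 30
f 35 27 37
f 35 37 36
f 36 37 38
f 36 38 30
f 37 27 39
f 37 39 38
f 38 39 40
f 38 40 30
f 39 27 41
f 39 41 40
f 40 41 42
f 40 42 30
f 41 27 43
f 41 43 42
f 42 43 44
f 42 44 30
f 43 27 45
f 43 45 44
f 44 45 46
f 44 46 30
f 45 27 47
f 45 47 46
f 46 47 48
f 46 48 30
f 47 27 49
f 47 49 48
f 48 49 50
f 48 50 30
f 49 27 28
f 49 28 50
f 50 28 29
f 50 29 30
f 52 51 55
f 52 55 53
f 53 55 56
f 53 56 54
f 55 51 57
f 55 57 56
f 56 57 58
f 56 58 54
f 57 51 59
f 57 59 58
f 58 59 60
f 58 60 54
f 59 51 61
f 59 61 60
f 60 61 62
f 60 62 54
f 61 51 63
f 61 63 62
f 62 63 64
f 62 64 54
f 63 51 65
f 63 65 64
f 64 65 66
f 64 66 54
f 65 51 67
f 65 67 66
f 66 67 68
f 66 68 54
f 67 51 69
f 67 69 68
f 68 69 70
f 68 70 54
f 69 51 71
f 69 71 70
f 70 71 72
f 70 72 54
f 71 51 52
f 71 52 72
f 72 52 53
f 72 53 54



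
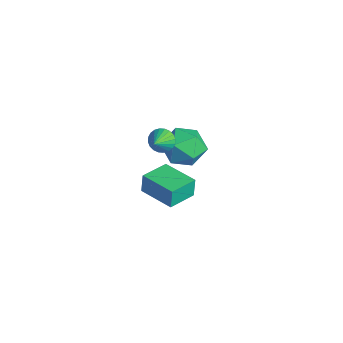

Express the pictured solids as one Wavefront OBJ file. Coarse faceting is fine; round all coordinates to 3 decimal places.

v 2.427 -2.538 1.267
v 2.3 -2.387 2.237
v 2.031 -1.127 0.997
v 1.904 -0.977 1.967
v 4.156 -2.023 1.413
v 4.029 -1.873 2.383
v 3.76 -0.613 1.143
v 3.633 -0.462 2.113
v -2.383 1.228 -1.445
v -1.99 1.761 -1.252
v -1.677 0.412 -0.635
v -2.187 1.772 -1.069
v -2.414 1.7 -0.943
v -2.637 1.557 -0.894
v -2.82 1.363 -0.929
v -2.938 1.149 -1.042
v -2.97 0.946 -1.217
v -2.914 0.787 -1.426
v -2.777 0.695 -1.639
v -2.58 0.684 -1.822
v -2.353 0.756 -1.947
v -2.13 0.899 -1.997
v -1.947 1.093 -1.962
v -1.829 1.307 -1.849
v -1.796 1.509 -1.674
v -1.853 1.669 -1.464
v -3.677 2.691 -2.984
v -2.994 3.564 -2.426
v -2.046 1.536 -3.174
v -1.363 2.409 -2.616
v -2.209 1.774 -1.967
v -3.217 2.488 -1.85
v -1.823 2.612 -3.75
v -2.831 3.326 -3.633
v -1.848 3.515 -2.9
v -2.087 2.998 -1.798
v -2.953 2.102 -3.802
v -3.192 1.585 -2.7
f 2 4 1
f 5 2 1
f 1 4 3
f 3 5 1
f 2 8 4
f 6 2 5
f 6 8 2
f 4 8 3
f 7 5 3
f 3 8 7
f 7 6 5
f 8 6 7
f 10 9 12
f 10 12 11
f 12 9 13
f 12 13 11
f 13 9 14
f 13 14 11
f 14 9 15
f 14 15 11
f 15 9 16
f 15 16 11
f 16 9 17
f 16 17 11
f 17 9 18
f 17 18 11
f 18 9 19
f 18 19 11
f 19 9 20
f 19 20 11
f 20 9 21
f 20 21 11
f 21 9 22
f 21 22 11
f 22 9 23
f 22 23 11
f 23 9 24
f 23 24 11
f 24 9 25
f 24 25 11
f 25 9 26
f 25 26 11
f 26 9 10
f 26 10 11
f 27 38 32
f 27 32 28
f 27 28 34
f 27 34 37
f 27 37 38
f 28 32 36
f 32 38 31
f 38 37 29
f 37 34 33
f 34 28 35
f 30 36 31
f 30 31 29
f 30 29 33
f 30 33 35
f 30 35 36
f 31 36 32
f 29 31 38
f 33 29 37
f 35 33 34
f 36 35 28

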